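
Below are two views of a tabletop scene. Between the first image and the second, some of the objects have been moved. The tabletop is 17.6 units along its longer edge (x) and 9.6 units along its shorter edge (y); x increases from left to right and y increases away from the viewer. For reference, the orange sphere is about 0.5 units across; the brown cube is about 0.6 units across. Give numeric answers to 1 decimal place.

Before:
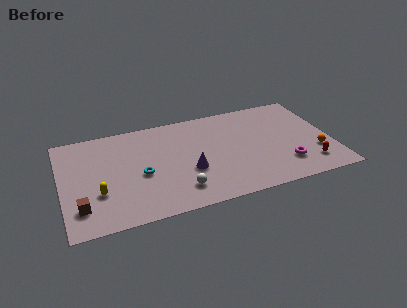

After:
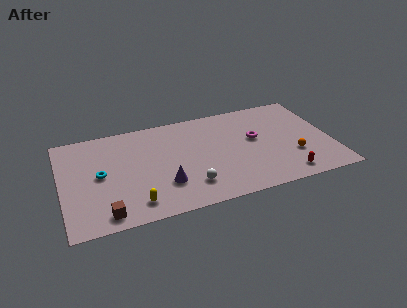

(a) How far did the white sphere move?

0.7

The white sphere was near (7.4, 2.0) before and (8.1, 2.2) after, so it travelled √(0.7² + 0.2²) ≈ 0.7 units.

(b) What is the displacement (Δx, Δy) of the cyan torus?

(-2.6, 0.7)

From the two frames, the cyan torus sits at roughly (5.1, 4.2) before and (2.5, 4.9) after.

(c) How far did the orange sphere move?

1.5

From (16.5, 3.0) to (15.0, 3.1), the orange sphere covered √(1.5² + 0.1²) ≈ 1.5 units.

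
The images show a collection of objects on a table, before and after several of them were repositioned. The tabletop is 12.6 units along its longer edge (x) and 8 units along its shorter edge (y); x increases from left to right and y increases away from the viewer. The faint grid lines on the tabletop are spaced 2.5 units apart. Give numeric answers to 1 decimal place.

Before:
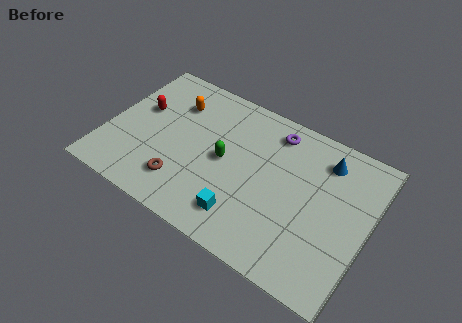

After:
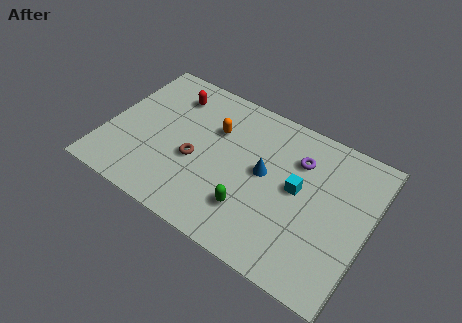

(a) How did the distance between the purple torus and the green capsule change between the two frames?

+0.7

They were about 3.4 units apart before and 4.1 after — 0.7 units further apart.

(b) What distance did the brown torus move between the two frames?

1.6

The brown torus moved from about (4.0, 1.8) to (4.4, 3.3), a distance of √(0.4² + 1.5²) ≈ 1.6.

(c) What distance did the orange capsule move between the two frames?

2.2

The orange capsule moved from about (2.9, 5.9) to (5.0, 5.4), a distance of √(2.1² + 0.5²) ≈ 2.2.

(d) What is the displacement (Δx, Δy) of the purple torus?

(1.3, -0.9)

The purple torus started near (7.7, 6.7) and ended near (9.0, 5.8).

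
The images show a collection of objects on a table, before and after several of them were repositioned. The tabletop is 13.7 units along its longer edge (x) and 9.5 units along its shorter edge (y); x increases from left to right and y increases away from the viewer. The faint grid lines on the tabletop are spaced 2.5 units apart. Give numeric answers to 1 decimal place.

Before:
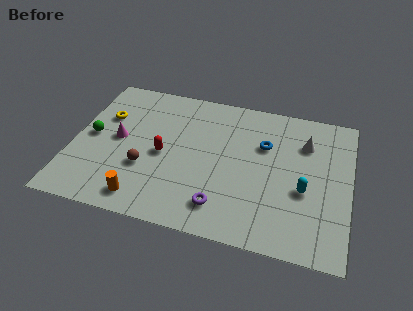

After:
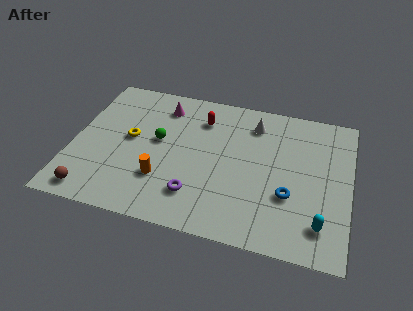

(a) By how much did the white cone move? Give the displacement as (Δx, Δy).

(-2.6, 0.7)

The white cone was at about (11.4, 6.9) and moved to about (8.8, 7.6).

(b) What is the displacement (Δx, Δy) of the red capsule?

(1.7, 2.9)

The red capsule was at about (4.5, 4.4) and moved to about (6.2, 7.3).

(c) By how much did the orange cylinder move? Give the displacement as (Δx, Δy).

(0.8, 1.5)

From the two frames, the orange cylinder sits at roughly (3.8, 1.3) before and (4.6, 2.8) after.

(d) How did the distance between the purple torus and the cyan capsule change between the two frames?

+1.7

They were about 4.4 units apart before and 6.1 after — 1.7 units further apart.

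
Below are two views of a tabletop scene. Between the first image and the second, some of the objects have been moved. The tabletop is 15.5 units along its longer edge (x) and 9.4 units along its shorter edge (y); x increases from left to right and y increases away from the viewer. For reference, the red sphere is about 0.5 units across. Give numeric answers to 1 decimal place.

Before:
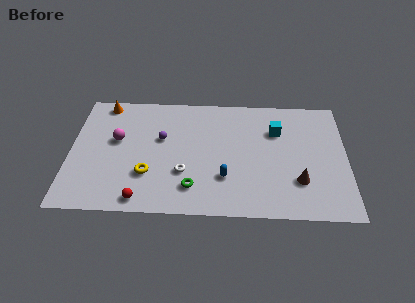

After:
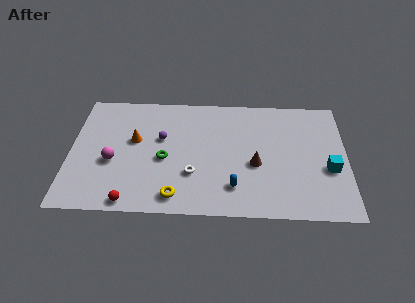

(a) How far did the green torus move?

2.6

The green torus was near (6.9, 2.0) before and (5.3, 4.1) after, so it travelled √(1.6² + 2.1²) ≈ 2.6 units.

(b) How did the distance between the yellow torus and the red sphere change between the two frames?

+0.6

Before: roughly 1.9 units apart; after: 2.5. That's 0.6 units further apart.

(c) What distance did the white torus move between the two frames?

0.5

The white torus moved from about (6.4, 3.1) to (6.9, 3.0), a distance of √(0.5² + 0.1²) ≈ 0.5.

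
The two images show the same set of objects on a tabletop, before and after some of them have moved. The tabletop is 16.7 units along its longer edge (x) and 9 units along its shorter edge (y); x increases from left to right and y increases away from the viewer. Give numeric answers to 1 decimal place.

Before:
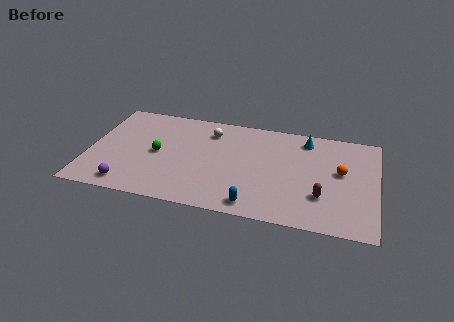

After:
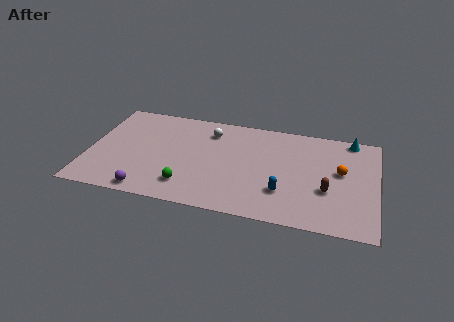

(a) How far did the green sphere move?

3.1

The green sphere moved from about (4.0, 4.4) to (5.9, 1.9), a distance of √(1.9² + 2.5²) ≈ 3.1.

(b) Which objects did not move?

the white sphere and the orange sphere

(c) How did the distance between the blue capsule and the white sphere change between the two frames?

-0.3

Before: roughly 6.7 units apart; after: 6.4. That's 0.3 units closer together.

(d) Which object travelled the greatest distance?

the green sphere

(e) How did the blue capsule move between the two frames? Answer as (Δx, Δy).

(1.6, 1.5)

The blue capsule was at about (9.8, 1.1) and moved to about (11.4, 2.6).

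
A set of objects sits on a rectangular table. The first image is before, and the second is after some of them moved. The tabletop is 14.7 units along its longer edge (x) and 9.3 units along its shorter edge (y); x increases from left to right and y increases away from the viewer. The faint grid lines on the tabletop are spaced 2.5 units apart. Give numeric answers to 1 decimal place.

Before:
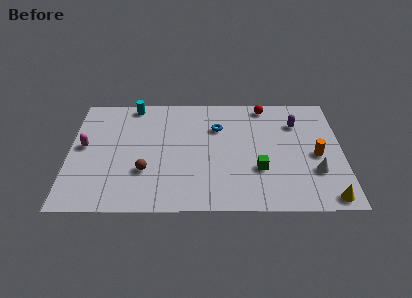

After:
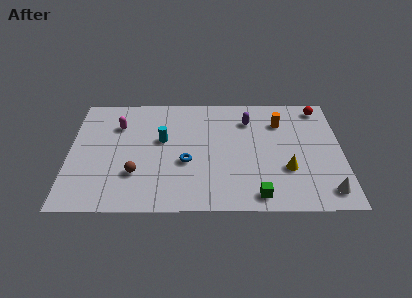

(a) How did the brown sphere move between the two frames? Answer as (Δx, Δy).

(-0.5, -0.2)

The brown sphere started near (4.1, 3.0) and ended near (3.6, 2.8).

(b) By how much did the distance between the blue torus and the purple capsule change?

+0.5

Before: roughly 4.3 units apart; after: 4.8. That's 0.5 units further apart.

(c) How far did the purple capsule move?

2.6

The purple capsule was near (12.3, 6.8) before and (9.7, 7.1) after, so it travelled √(2.6² + 0.3²) ≈ 2.6 units.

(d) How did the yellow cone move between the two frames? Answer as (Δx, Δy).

(-2.1, 2.2)

From the two frames, the yellow cone sits at roughly (13.8, 0.9) before and (11.7, 3.1) after.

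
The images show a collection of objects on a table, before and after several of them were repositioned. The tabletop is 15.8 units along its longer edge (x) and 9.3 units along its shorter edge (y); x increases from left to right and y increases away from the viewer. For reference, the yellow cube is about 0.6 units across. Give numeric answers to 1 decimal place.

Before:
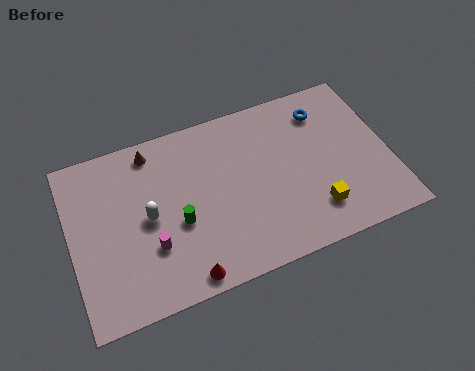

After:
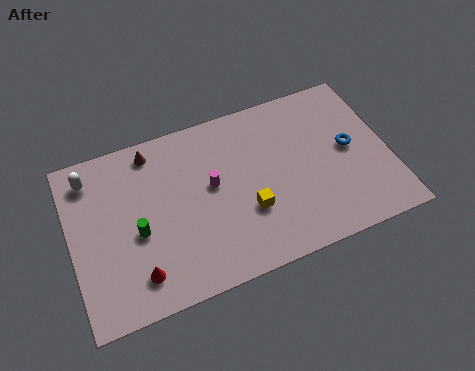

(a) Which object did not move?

the brown cone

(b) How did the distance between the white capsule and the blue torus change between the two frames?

+3.5

Before: roughly 9.5 units apart; after: 13.0. That's 3.5 units further apart.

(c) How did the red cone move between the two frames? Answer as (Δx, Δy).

(-2.2, 0.9)

The red cone started near (5.2, 0.9) and ended near (3.0, 1.8).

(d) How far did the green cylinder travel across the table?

2.0

The green cylinder moved from about (5.2, 3.8) to (3.2, 4.0), a distance of √(2.0² + 0.2²) ≈ 2.0.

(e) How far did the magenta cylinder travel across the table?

3.9

The magenta cylinder moved from about (3.8, 3.0) to (7.0, 5.2), a distance of √(3.2² + 2.2²) ≈ 3.9.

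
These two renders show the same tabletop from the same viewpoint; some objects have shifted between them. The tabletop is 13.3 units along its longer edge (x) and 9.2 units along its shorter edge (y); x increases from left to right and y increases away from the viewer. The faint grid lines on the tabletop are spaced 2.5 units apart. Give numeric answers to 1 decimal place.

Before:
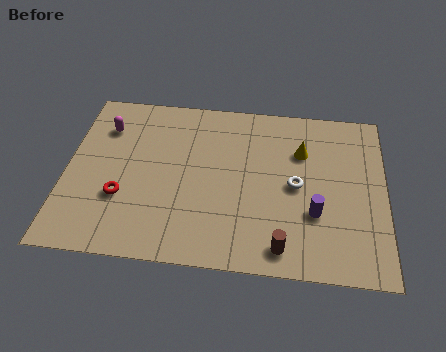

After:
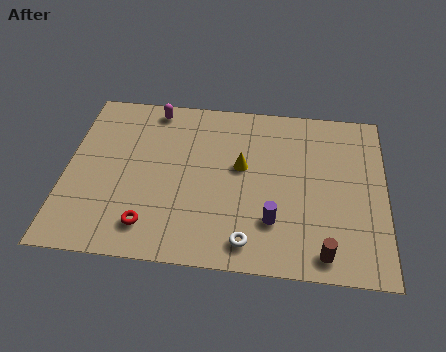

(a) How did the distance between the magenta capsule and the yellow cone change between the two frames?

-3.5

The distance was about 8.3 in the first image and 4.8 in the second, so they moved 3.5 units closer together.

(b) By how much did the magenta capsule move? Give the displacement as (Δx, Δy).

(2.0, 1.3)

The magenta capsule was at about (1.5, 6.9) and moved to about (3.5, 8.2).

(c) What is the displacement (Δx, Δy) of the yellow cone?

(-2.5, -1.1)

The yellow cone started near (9.8, 6.4) and ended near (7.3, 5.3).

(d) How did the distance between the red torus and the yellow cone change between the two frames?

-2.9

Before: roughly 8.1 units apart; after: 5.2. That's 2.9 units closer together.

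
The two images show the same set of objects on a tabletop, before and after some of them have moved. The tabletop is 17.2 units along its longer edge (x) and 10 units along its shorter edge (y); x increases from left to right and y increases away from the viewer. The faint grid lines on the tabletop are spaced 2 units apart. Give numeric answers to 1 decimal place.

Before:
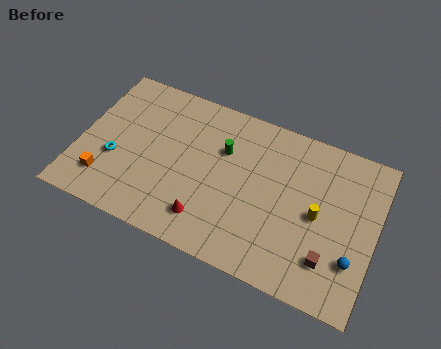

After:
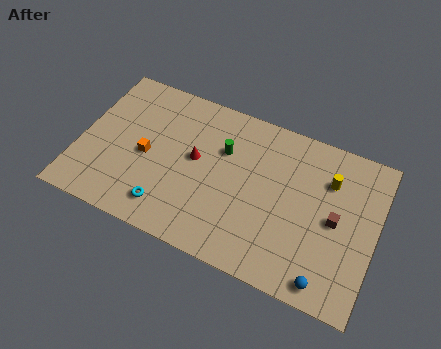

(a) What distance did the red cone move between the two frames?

3.7

The red cone was near (7.8, 2.0) before and (6.7, 5.5) after, so it travelled √(1.1² + 3.5²) ≈ 3.7 units.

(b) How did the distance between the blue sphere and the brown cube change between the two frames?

+2.4

They were about 1.4 units apart before and 3.8 after — 2.4 units further apart.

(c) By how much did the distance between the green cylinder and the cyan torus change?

-1.1

The distance was about 6.7 in the first image and 5.6 in the second, so they moved 1.1 units closer together.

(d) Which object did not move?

the green cylinder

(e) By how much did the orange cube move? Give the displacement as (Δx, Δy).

(2.1, 2.4)

From the two frames, the orange cube sits at roughly (1.8, 2.2) before and (3.9, 4.6) after.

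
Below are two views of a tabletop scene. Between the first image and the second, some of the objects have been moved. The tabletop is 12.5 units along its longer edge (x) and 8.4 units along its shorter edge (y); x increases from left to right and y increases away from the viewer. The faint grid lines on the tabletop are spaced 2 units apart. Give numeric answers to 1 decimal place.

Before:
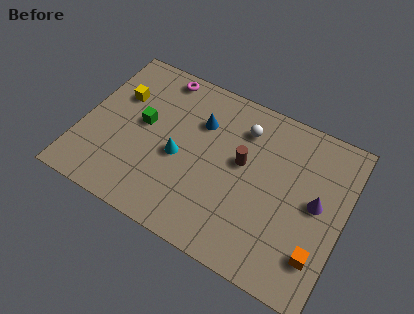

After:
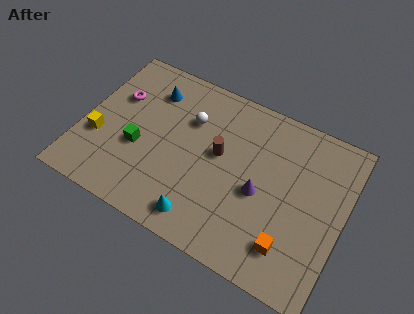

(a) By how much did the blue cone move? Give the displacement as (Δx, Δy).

(-2.5, 0.6)

The blue cone was at about (5.4, 5.9) and moved to about (2.9, 6.5).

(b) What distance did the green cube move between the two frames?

1.3

From (2.8, 4.6) to (2.8, 3.3), the green cube covered √(0.0² + 1.3²) ≈ 1.3 units.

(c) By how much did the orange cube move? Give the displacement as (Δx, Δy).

(-1.3, -0.2)

The orange cube started near (11.6, 2.0) and ended near (10.3, 1.8).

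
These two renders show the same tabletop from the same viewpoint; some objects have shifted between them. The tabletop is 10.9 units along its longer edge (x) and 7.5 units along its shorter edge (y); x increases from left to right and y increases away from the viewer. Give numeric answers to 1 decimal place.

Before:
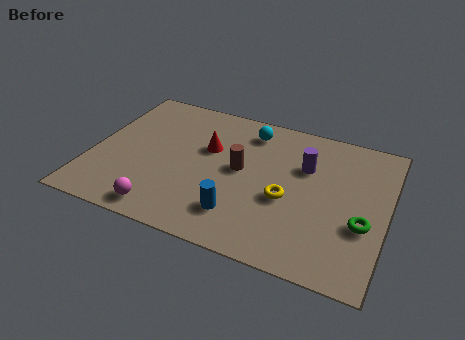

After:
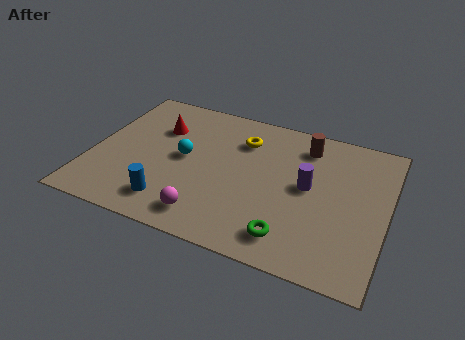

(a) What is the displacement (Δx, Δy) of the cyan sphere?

(-2.2, -2.3)

The cyan sphere started near (5.6, 6.2) and ended near (3.4, 3.9).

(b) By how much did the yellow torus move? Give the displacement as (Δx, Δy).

(-1.9, 2.5)

The yellow torus started near (7.3, 3.1) and ended near (5.4, 5.6).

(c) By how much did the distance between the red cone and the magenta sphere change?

+0.6

Before: roughly 4.0 units apart; after: 4.6. That's 0.6 units further apart.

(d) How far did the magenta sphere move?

1.6

The magenta sphere was near (3.0, 0.9) before and (4.6, 1.2) after, so it travelled √(1.6² + 0.3²) ≈ 1.6 units.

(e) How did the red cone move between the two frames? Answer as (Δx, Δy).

(-1.9, 0.5)

The red cone started near (4.2, 4.7) and ended near (2.3, 5.2).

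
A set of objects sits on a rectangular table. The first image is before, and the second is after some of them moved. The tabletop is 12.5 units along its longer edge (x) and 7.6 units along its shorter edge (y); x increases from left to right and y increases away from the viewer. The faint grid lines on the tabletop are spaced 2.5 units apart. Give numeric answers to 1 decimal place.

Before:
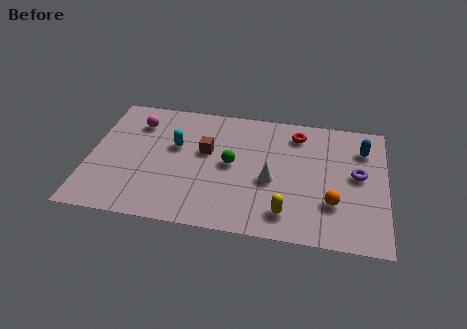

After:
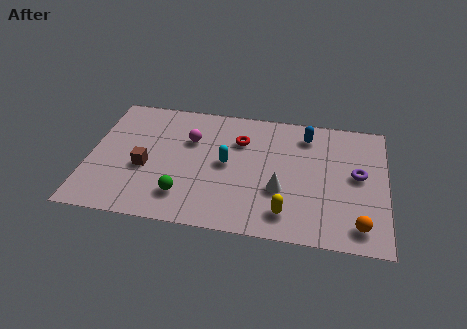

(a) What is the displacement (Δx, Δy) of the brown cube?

(-2.5, -1.4)

From the two frames, the brown cube sits at roughly (4.9, 4.5) before and (2.4, 3.1) after.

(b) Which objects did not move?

the purple torus and the yellow capsule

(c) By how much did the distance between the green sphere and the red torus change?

+0.8

They were about 3.5 units apart before and 4.3 after — 0.8 units further apart.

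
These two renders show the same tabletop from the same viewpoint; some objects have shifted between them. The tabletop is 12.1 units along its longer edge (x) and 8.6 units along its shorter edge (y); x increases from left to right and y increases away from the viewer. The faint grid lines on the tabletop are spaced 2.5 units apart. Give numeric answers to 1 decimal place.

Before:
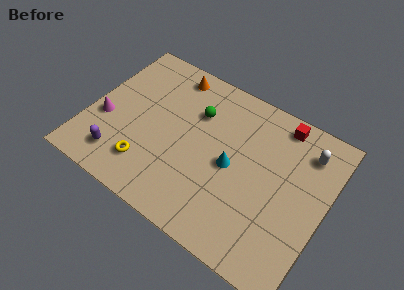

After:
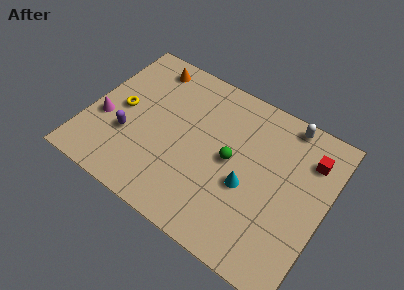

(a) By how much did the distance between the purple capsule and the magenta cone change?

-0.7

Before: roughly 2.0 units apart; after: 1.3. That's 0.7 units closer together.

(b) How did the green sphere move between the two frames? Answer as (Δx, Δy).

(2.1, -1.6)

The green sphere started near (5.2, 6.0) and ended near (7.3, 4.4).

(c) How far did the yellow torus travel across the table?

3.0

The yellow torus was near (3.4, 1.9) before and (1.6, 4.3) after, so it travelled √(1.8² + 2.4²) ≈ 3.0 units.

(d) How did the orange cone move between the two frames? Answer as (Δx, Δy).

(-1.2, -0.1)

From the two frames, the orange cone sits at roughly (3.6, 7.5) before and (2.4, 7.4) after.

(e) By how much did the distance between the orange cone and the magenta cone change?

-0.6

The distance was about 5.0 in the first image and 4.4 in the second, so they moved 0.6 units closer together.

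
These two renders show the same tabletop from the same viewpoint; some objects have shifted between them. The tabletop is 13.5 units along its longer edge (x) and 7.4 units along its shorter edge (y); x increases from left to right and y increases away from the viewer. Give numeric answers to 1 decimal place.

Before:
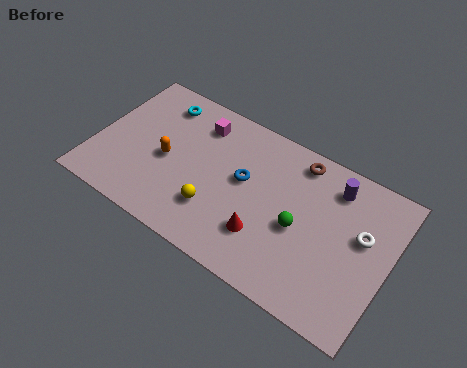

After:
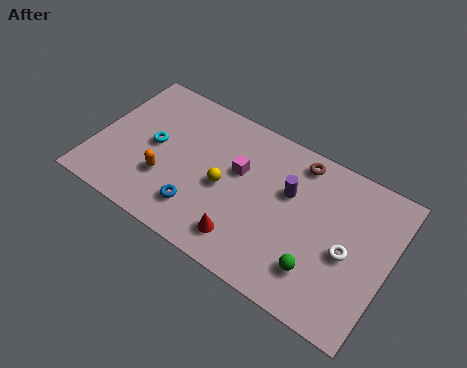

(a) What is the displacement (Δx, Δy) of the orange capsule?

(0.1, -1.0)

The orange capsule was at about (3.3, 3.4) and moved to about (3.4, 2.4).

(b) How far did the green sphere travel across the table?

1.9

The green sphere was near (9.5, 3.3) before and (10.6, 1.8) after, so it travelled √(1.1² + 1.5²) ≈ 1.9 units.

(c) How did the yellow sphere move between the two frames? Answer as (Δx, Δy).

(0.2, 1.3)

The yellow sphere was at about (5.8, 2.1) and moved to about (6.0, 3.4).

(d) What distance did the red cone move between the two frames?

1.1

From (8.1, 2.1) to (7.3, 1.4), the red cone covered √(0.8² + 0.7²) ≈ 1.1 units.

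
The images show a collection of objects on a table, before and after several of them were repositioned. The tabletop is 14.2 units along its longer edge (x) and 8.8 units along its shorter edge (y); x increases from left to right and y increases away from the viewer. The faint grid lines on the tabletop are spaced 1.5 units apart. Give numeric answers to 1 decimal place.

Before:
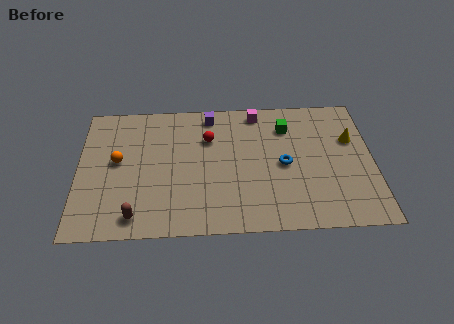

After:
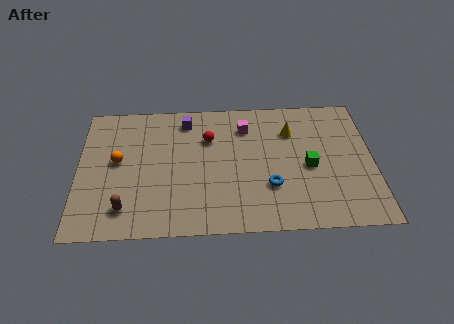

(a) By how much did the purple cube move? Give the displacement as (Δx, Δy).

(-1.2, -0.3)

From the two frames, the purple cube sits at roughly (6.4, 7.7) before and (5.2, 7.4) after.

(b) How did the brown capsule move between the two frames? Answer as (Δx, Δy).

(-0.5, 0.5)

The brown capsule started near (2.8, 1.2) and ended near (2.3, 1.7).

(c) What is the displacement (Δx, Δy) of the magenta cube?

(-0.6, -1.0)

From the two frames, the magenta cube sits at roughly (8.7, 7.8) before and (8.1, 6.8) after.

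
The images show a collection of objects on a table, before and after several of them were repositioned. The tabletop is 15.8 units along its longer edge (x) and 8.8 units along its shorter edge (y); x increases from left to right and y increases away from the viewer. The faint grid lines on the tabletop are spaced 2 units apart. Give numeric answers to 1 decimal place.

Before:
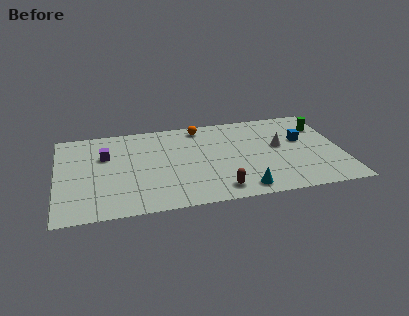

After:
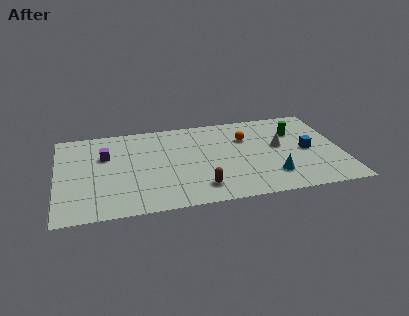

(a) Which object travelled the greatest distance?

the orange sphere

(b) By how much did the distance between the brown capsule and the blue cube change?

+0.3

Before: roughly 6.3 units apart; after: 6.6. That's 0.3 units further apart.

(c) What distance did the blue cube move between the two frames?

1.1

From (13.7, 5.3) to (13.9, 4.2), the blue cube covered √(0.2² + 1.1²) ≈ 1.1 units.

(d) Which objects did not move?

the white cone and the purple cube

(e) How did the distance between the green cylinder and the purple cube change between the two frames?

-1.5

The distance was about 12.2 in the first image and 10.7 in the second, so they moved 1.5 units closer together.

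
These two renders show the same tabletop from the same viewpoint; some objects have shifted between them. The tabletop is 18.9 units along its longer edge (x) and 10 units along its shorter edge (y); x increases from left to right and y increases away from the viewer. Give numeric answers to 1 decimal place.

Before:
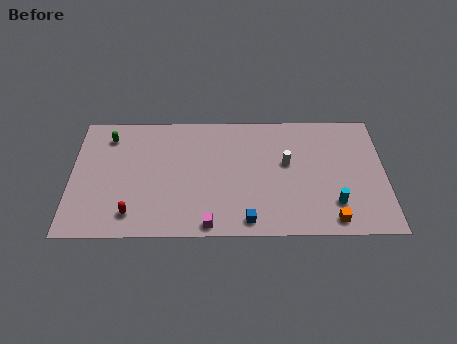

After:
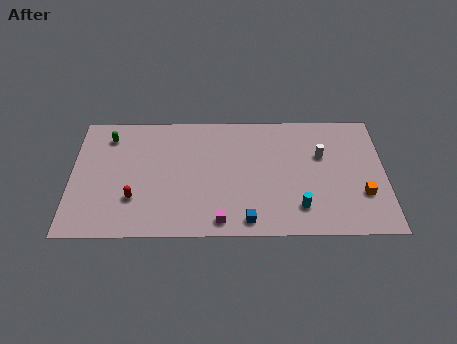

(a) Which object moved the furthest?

the orange cube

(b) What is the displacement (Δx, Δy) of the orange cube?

(1.9, 2.0)

From the two frames, the orange cube sits at roughly (15.6, 1.2) before and (17.5, 3.2) after.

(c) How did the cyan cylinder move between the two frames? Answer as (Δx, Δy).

(-2.1, -0.3)

From the two frames, the cyan cylinder sits at roughly (15.8, 2.5) before and (13.7, 2.2) after.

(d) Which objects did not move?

the blue cube and the green capsule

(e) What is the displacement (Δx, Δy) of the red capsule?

(0.1, 1.2)

From the two frames, the red capsule sits at roughly (3.7, 1.8) before and (3.8, 3.0) after.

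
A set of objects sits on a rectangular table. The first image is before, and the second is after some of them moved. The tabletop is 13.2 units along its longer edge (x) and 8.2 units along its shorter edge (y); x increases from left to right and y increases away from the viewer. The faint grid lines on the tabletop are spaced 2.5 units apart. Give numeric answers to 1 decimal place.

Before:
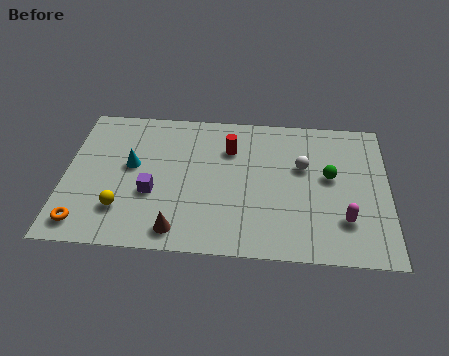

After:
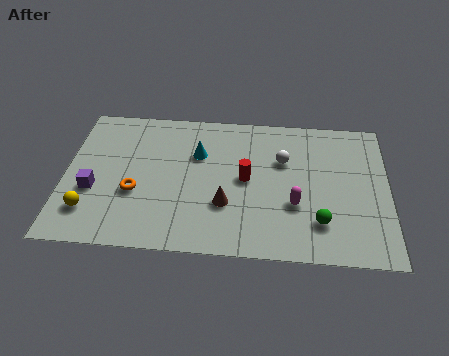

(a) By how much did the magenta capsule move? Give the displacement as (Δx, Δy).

(-2.0, 0.7)

From the two frames, the magenta capsule sits at roughly (11.4, 2.2) before and (9.4, 2.9) after.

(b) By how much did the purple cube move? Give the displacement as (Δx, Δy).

(-2.4, 0.0)

From the two frames, the purple cube sits at roughly (3.6, 3.1) before and (1.2, 3.1) after.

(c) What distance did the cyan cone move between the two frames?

2.8

From (2.7, 4.6) to (5.4, 5.5), the cyan cone covered √(2.7² + 0.9²) ≈ 2.8 units.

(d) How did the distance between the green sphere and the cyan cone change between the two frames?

-2.0

Before: roughly 8.1 units apart; after: 6.1. That's 2.0 units closer together.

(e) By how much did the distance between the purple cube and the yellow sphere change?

-0.4

Before: roughly 1.6 units apart; after: 1.2. That's 0.4 units closer together.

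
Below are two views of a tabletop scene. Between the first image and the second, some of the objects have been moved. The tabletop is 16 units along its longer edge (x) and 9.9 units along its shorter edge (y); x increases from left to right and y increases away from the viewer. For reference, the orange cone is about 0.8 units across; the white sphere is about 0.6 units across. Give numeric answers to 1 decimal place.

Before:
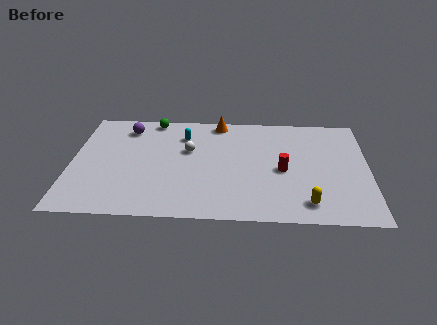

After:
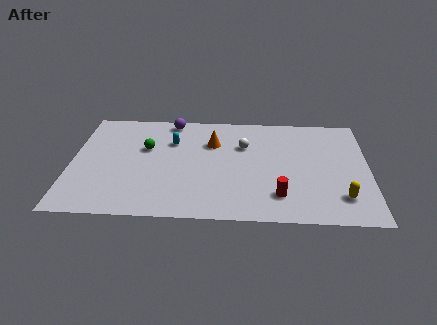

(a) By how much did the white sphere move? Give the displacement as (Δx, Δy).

(3.0, 0.6)

The white sphere started near (6.3, 6.1) and ended near (9.3, 6.7).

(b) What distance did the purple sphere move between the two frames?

2.5

From (2.9, 8.1) to (5.3, 8.9), the purple sphere covered √(2.4² + 0.8²) ≈ 2.5 units.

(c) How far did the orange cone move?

2.0

From (7.9, 8.9) to (7.6, 6.9), the orange cone covered √(0.3² + 2.0²) ≈ 2.0 units.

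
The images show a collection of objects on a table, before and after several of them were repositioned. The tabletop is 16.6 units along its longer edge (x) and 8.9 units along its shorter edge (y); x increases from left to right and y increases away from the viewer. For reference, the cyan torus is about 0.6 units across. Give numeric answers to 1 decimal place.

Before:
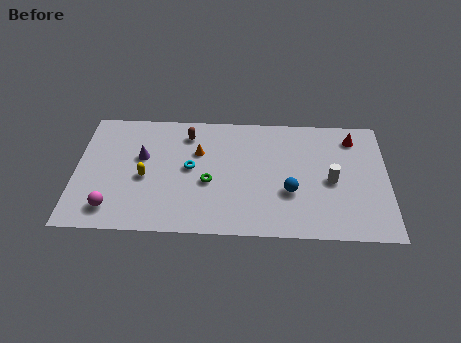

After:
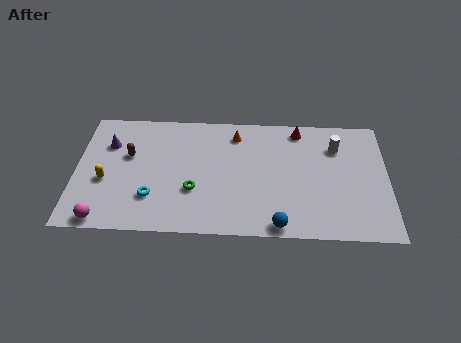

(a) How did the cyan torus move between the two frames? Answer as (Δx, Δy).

(-2.0, -2.2)

From the two frames, the cyan torus sits at roughly (6.1, 4.7) before and (4.1, 2.5) after.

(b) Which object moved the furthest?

the brown capsule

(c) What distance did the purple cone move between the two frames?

2.0

The purple cone was near (3.5, 5.4) before and (1.7, 6.3) after, so it travelled √(1.8² + 0.9²) ≈ 2.0 units.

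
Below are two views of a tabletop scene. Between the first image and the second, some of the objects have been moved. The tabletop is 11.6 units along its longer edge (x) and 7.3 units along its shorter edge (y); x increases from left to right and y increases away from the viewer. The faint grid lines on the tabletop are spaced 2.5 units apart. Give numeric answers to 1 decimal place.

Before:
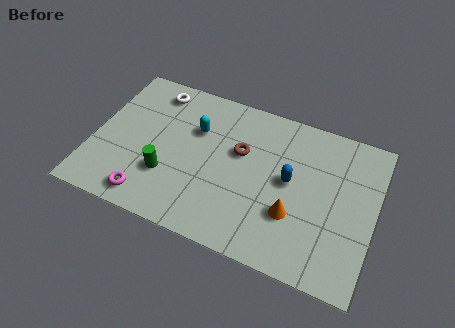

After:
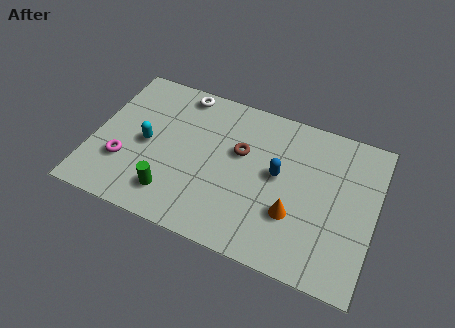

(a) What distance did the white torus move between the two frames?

1.1

From (2.2, 6.2) to (3.3, 6.5), the white torus covered √(1.1² + 0.3²) ≈ 1.1 units.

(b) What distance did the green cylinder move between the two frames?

0.9

The green cylinder was near (3.2, 2.3) before and (3.5, 1.5) after, so it travelled √(0.3² + 0.8²) ≈ 0.9 units.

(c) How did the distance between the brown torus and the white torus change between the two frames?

-0.8

They were about 4.2 units apart before and 3.4 after — 0.8 units closer together.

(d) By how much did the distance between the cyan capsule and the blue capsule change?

+1.3

The distance was about 4.1 in the first image and 5.4 in the second, so they moved 1.3 units further apart.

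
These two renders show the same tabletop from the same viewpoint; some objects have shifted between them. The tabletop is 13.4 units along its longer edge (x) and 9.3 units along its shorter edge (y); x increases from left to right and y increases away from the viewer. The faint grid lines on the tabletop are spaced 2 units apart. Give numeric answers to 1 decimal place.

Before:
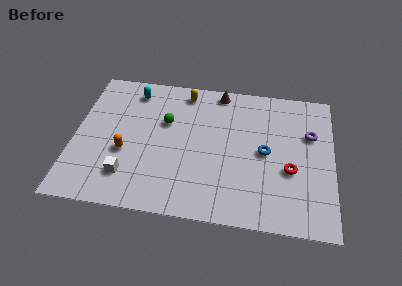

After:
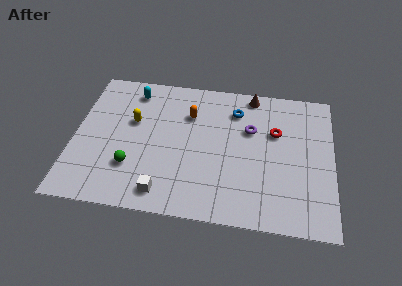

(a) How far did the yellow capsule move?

3.5

From (5.6, 8.1) to (3.0, 5.7), the yellow capsule covered √(2.6² + 2.4²) ≈ 3.5 units.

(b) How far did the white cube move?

2.1

From (2.9, 2.1) to (4.8, 1.3), the white cube covered √(1.9² + 0.8²) ≈ 2.1 units.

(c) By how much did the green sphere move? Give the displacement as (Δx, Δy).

(-1.6, -3.2)

From the two frames, the green sphere sits at roughly (4.7, 5.9) before and (3.1, 2.7) after.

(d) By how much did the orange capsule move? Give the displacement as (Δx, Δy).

(3.2, 3.0)

The orange capsule was at about (2.7, 3.6) and moved to about (5.9, 6.6).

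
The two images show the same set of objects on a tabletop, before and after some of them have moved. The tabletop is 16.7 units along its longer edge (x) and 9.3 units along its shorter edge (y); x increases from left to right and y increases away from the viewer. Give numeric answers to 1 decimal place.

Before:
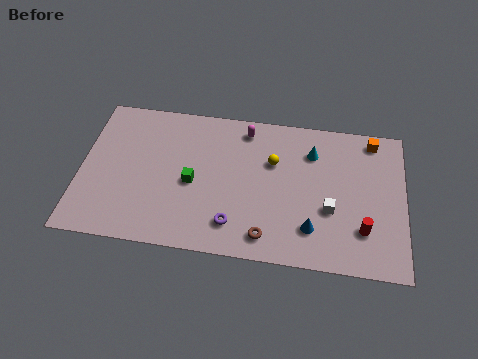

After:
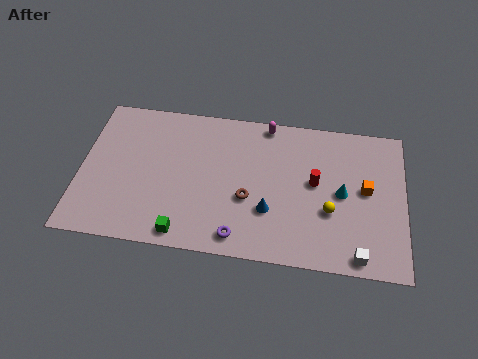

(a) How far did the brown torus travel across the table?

2.4

The brown torus was near (9.7, 1.4) before and (8.7, 3.6) after, so it travelled √(1.0² + 2.2²) ≈ 2.4 units.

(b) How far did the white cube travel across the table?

3.0

The white cube moved from about (12.9, 3.5) to (14.4, 0.9), a distance of √(1.5² + 2.6²) ≈ 3.0.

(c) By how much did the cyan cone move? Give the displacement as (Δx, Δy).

(1.6, -2.4)

The cyan cone started near (11.9, 7.0) and ended near (13.5, 4.6).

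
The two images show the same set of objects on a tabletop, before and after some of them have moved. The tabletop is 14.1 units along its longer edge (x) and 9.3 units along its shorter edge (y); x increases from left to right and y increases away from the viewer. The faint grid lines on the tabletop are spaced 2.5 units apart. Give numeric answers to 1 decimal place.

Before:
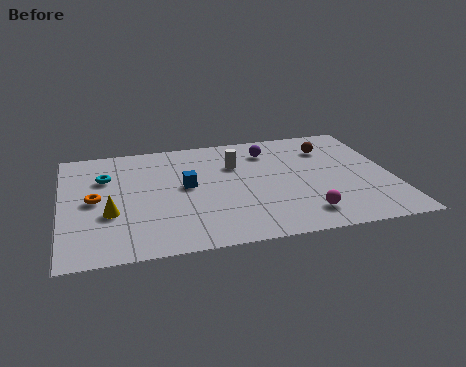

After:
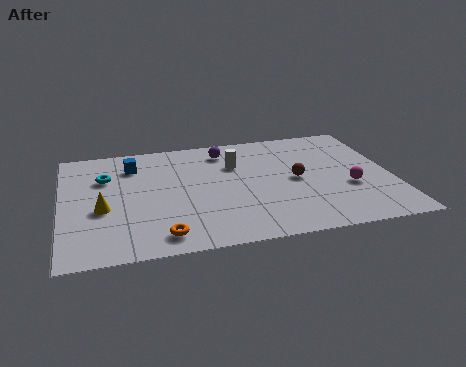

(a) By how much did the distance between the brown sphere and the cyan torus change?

-1.4

Before: roughly 9.7 units apart; after: 8.3. That's 1.4 units closer together.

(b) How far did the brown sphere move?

2.9

From (11.6, 7.0) to (10.0, 4.6), the brown sphere covered √(1.6² + 2.4²) ≈ 2.9 units.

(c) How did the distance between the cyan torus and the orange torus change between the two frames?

+3.7

They were about 1.9 units apart before and 5.6 after — 3.7 units further apart.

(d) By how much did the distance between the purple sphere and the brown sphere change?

+1.6

They were about 2.6 units apart before and 4.2 after — 1.6 units further apart.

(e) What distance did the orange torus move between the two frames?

4.3

The orange torus moved from about (1.4, 4.6) to (4.1, 1.3), a distance of √(2.7² + 3.3²) ≈ 4.3.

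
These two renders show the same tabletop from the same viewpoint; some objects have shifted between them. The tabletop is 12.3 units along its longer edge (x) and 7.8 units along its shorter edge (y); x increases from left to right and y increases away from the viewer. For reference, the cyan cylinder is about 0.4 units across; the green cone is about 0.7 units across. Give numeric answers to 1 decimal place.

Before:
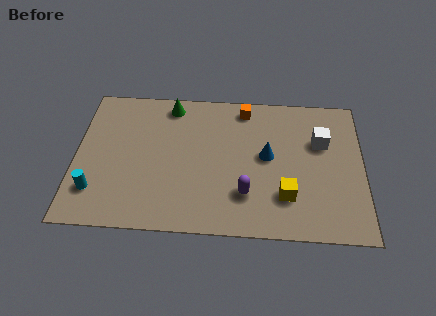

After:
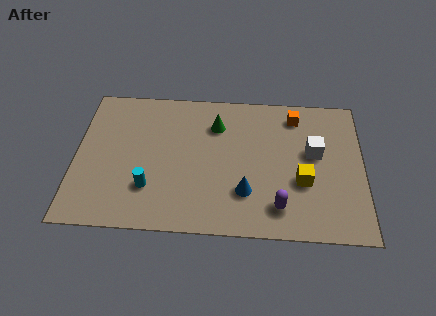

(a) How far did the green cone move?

2.2

The green cone was near (4.0, 6.8) before and (6.0, 5.8) after, so it travelled √(2.0² + 1.0²) ≈ 2.2 units.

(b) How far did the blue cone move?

2.2

From (8.2, 4.2) to (7.3, 2.2), the blue cone covered √(0.9² + 2.0²) ≈ 2.2 units.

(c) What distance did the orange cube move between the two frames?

2.2

The orange cube moved from about (7.2, 6.8) to (9.4, 6.5), a distance of √(2.2² + 0.3²) ≈ 2.2.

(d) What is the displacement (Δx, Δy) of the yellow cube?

(0.7, 0.8)

The yellow cube was at about (9.0, 2.1) and moved to about (9.7, 2.9).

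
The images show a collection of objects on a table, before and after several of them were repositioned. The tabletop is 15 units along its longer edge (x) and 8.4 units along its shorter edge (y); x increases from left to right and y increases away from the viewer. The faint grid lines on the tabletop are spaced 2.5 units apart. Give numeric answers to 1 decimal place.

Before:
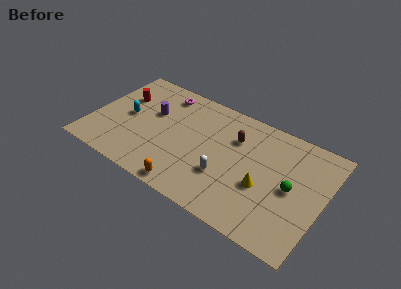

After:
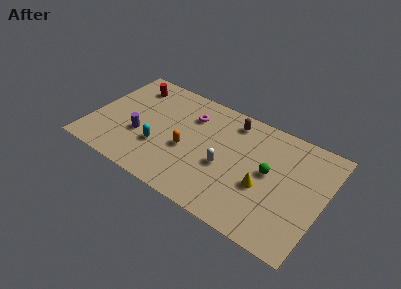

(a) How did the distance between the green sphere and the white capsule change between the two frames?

-1.4

Before: roughly 4.3 units apart; after: 2.9. That's 1.4 units closer together.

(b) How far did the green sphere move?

1.6

The green sphere was near (13.0, 4.1) before and (11.5, 4.5) after, so it travelled √(1.5² + 0.4²) ≈ 1.6 units.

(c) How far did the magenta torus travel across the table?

2.2

The magenta torus moved from about (4.1, 7.1) to (6.1, 6.2), a distance of √(2.0² + 0.9²) ≈ 2.2.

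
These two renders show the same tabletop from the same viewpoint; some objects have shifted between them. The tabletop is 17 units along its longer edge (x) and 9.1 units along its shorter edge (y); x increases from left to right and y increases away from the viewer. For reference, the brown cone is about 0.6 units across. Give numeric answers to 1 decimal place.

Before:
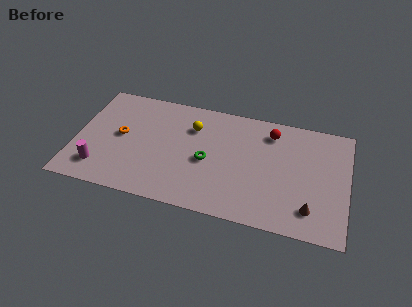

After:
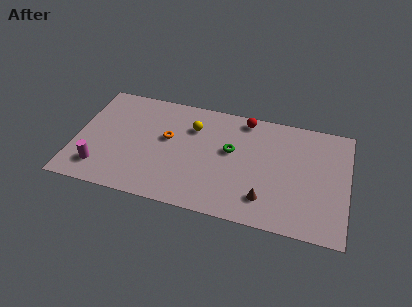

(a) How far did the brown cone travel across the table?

2.8

From (14.8, 1.9) to (12.0, 2.0), the brown cone covered √(2.8² + 0.1²) ≈ 2.8 units.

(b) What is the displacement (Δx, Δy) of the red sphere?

(-1.7, 0.7)

From the two frames, the red sphere sits at roughly (12.1, 7.4) before and (10.4, 8.1) after.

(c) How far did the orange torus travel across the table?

2.9

The orange torus was near (2.8, 4.8) before and (5.7, 5.3) after, so it travelled √(2.9² + 0.5²) ≈ 2.9 units.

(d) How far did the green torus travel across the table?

1.8

From (8.3, 4.1) to (9.7, 5.3), the green torus covered √(1.4² + 1.2²) ≈ 1.8 units.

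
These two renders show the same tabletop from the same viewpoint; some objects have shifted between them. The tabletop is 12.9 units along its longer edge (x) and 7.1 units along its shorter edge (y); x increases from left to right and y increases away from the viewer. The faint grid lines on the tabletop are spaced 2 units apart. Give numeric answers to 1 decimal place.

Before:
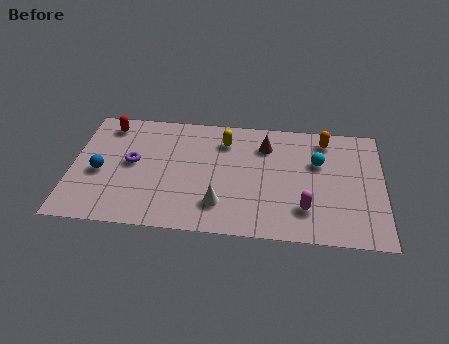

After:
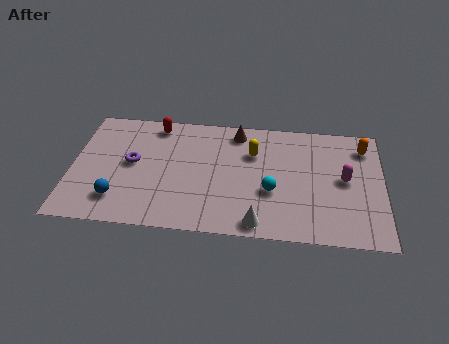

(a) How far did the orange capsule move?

1.6

The orange capsule was near (10.5, 6.0) before and (12.1, 5.7) after, so it travelled √(1.6² + 0.3²) ≈ 1.6 units.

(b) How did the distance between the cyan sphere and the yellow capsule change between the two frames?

-1.7

The distance was about 4.0 in the first image and 2.3 in the second, so they moved 1.7 units closer together.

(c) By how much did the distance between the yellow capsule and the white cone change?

+0.3

Before: roughly 3.8 units apart; after: 4.1. That's 0.3 units further apart.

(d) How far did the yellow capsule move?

1.3

The yellow capsule was near (6.3, 5.5) before and (7.5, 4.9) after, so it travelled √(1.2² + 0.6²) ≈ 1.3 units.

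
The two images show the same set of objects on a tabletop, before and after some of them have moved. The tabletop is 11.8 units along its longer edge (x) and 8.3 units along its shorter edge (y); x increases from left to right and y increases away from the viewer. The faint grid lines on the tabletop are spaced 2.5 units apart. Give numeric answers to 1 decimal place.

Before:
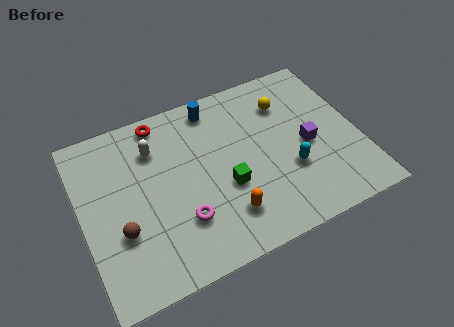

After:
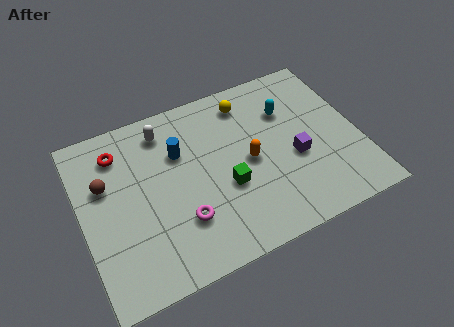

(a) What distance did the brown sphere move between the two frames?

2.4

The brown sphere moved from about (1.5, 2.9) to (1.1, 5.3), a distance of √(0.4² + 2.4²) ≈ 2.4.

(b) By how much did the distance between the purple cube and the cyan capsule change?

+1.1

The distance was about 1.3 in the first image and 2.4 in the second, so they moved 1.1 units further apart.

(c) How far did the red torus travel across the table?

2.1

The red torus moved from about (3.7, 7.4) to (1.8, 6.6), a distance of √(1.9² + 0.8²) ≈ 2.1.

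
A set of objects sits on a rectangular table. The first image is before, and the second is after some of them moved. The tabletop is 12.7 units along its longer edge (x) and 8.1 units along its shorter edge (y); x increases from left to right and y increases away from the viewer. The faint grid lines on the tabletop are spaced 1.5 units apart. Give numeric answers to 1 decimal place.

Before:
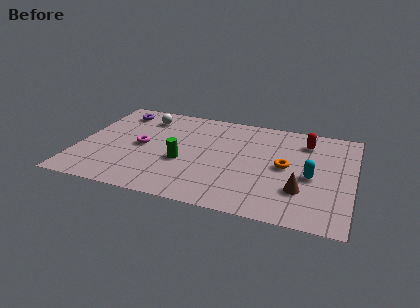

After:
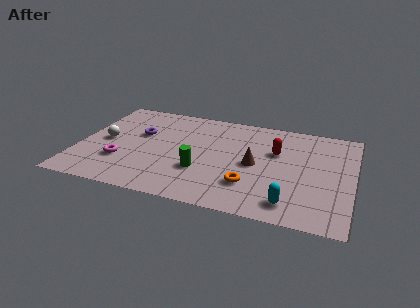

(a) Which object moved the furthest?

the white sphere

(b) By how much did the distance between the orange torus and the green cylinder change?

-2.4

The distance was about 4.8 in the first image and 2.4 in the second, so they moved 2.4 units closer together.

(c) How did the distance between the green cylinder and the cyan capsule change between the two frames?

-1.5

The distance was about 5.9 in the first image and 4.4 in the second, so they moved 1.5 units closer together.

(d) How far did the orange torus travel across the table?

2.4

From (9.6, 4.1) to (8.1, 2.2), the orange torus covered √(1.5² + 1.9²) ≈ 2.4 units.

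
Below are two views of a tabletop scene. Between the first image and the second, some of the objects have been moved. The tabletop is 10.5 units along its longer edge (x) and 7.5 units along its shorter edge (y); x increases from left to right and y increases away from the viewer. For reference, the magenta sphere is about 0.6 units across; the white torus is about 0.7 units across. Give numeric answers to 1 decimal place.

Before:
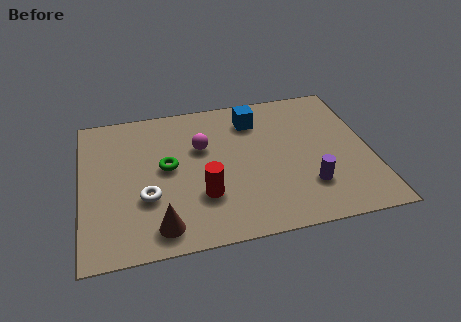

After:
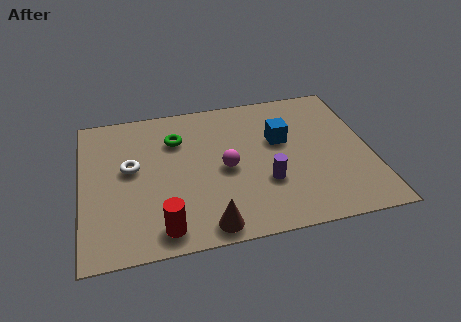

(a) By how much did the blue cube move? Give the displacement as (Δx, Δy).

(0.9, -1.3)

From the two frames, the blue cube sits at roughly (6.4, 5.9) before and (7.3, 4.6) after.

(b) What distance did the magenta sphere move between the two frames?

1.5

From (4.4, 4.8) to (5.2, 3.5), the magenta sphere covered √(0.8² + 1.3²) ≈ 1.5 units.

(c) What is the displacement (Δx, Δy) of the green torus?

(0.4, 1.4)

The green torus was at about (3.1, 4.0) and moved to about (3.5, 5.4).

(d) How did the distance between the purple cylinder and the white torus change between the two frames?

-0.7

They were about 5.8 units apart before and 5.1 after — 0.7 units closer together.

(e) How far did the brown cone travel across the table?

1.7

The brown cone moved from about (2.7, 1.1) to (4.4, 0.8), a distance of √(1.7² + 0.3²) ≈ 1.7.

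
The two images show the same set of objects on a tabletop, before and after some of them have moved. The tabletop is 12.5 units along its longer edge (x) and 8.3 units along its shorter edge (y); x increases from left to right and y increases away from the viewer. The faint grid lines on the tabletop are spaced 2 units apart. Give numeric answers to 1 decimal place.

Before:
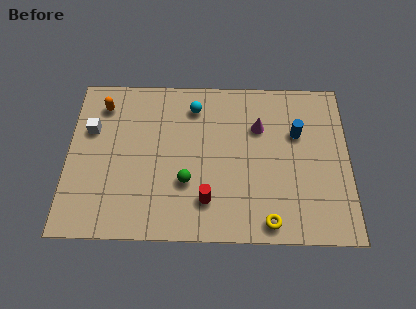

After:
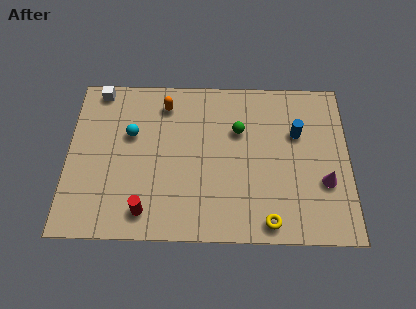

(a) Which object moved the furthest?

the magenta cone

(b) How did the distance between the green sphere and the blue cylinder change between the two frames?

-2.9

Before: roughly 5.5 units apart; after: 2.6. That's 2.9 units closer together.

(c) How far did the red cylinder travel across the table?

2.8

From (6.2, 1.9) to (3.5, 1.3), the red cylinder covered √(2.7² + 0.6²) ≈ 2.8 units.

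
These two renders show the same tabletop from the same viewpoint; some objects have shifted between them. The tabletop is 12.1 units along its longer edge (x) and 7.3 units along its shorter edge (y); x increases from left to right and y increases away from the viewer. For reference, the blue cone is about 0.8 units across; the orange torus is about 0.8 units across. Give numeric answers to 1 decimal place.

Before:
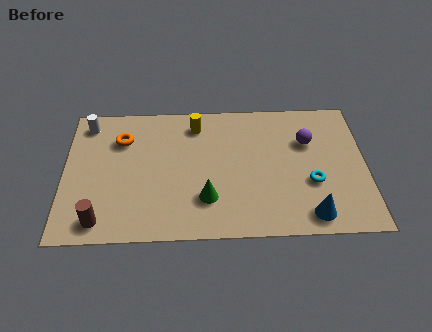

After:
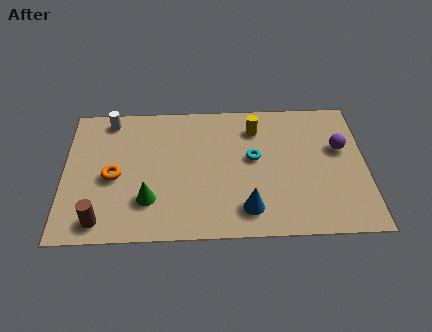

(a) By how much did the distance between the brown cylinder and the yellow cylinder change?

+1.5

Before: roughly 6.3 units apart; after: 7.8. That's 1.5 units further apart.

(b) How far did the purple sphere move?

1.4

From (9.8, 4.9) to (11.1, 4.5), the purple sphere covered √(1.3² + 0.4²) ≈ 1.4 units.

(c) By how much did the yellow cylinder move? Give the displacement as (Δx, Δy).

(2.4, -0.3)

From the two frames, the yellow cylinder sits at roughly (5.3, 6.0) before and (7.7, 5.7) after.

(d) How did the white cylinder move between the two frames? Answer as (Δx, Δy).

(0.9, 0.2)

The white cylinder started near (0.9, 6.2) and ended near (1.8, 6.4).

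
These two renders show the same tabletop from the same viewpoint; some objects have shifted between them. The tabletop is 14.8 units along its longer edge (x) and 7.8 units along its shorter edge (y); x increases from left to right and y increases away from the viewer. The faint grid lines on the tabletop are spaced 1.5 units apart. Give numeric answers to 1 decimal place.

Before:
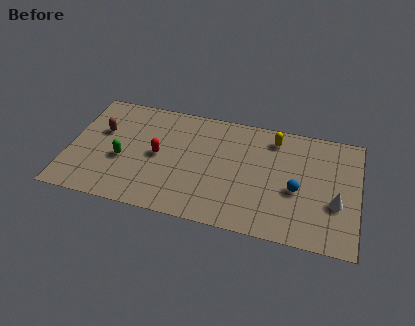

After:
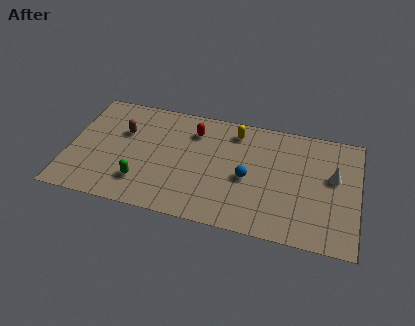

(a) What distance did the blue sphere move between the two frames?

2.5

The blue sphere was near (11.7, 3.3) before and (9.2, 3.5) after, so it travelled √(2.5² + 0.2²) ≈ 2.5 units.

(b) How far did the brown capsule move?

1.1

The brown capsule was near (1.6, 4.9) before and (2.7, 5.1) after, so it travelled √(1.1² + 0.2²) ≈ 1.1 units.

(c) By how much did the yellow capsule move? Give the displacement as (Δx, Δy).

(-2.0, 0.0)

From the two frames, the yellow capsule sits at roughly (10.4, 6.5) before and (8.4, 6.5) after.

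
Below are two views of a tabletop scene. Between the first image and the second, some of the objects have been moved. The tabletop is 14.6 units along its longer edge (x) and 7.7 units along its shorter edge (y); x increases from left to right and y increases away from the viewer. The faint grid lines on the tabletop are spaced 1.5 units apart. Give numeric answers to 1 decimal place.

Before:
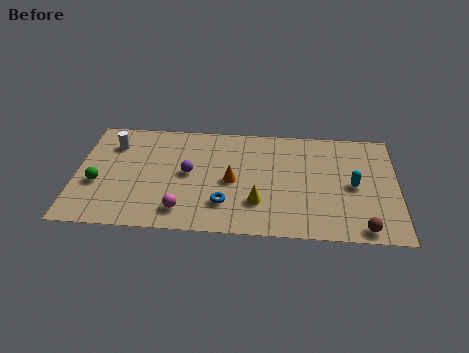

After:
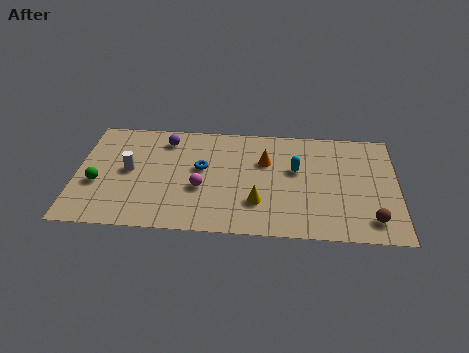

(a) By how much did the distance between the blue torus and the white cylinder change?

-3.1

The distance was about 6.4 in the first image and 3.3 in the second, so they moved 3.1 units closer together.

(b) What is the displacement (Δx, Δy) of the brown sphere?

(0.4, 0.6)

The brown sphere started near (13.0, 0.8) and ended near (13.4, 1.4).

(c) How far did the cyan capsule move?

2.8

The cyan capsule moved from about (12.6, 3.7) to (10.0, 4.6), a distance of √(2.6² + 0.9²) ≈ 2.8.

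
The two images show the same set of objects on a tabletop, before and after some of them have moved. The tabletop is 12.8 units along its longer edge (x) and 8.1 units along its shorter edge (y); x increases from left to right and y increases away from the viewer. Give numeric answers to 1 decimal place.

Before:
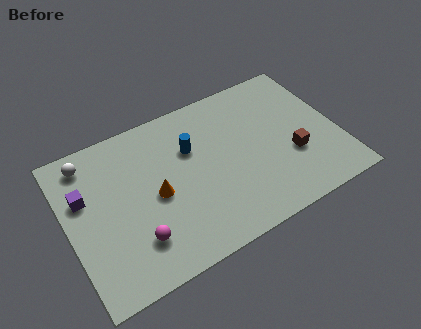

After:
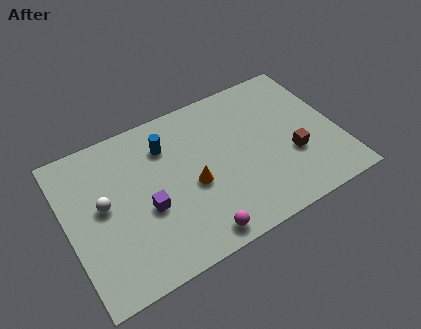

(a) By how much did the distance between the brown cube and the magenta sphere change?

-2.4

The distance was about 7.7 in the first image and 5.3 in the second, so they moved 2.4 units closer together.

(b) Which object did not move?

the brown cube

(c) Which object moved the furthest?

the purple cube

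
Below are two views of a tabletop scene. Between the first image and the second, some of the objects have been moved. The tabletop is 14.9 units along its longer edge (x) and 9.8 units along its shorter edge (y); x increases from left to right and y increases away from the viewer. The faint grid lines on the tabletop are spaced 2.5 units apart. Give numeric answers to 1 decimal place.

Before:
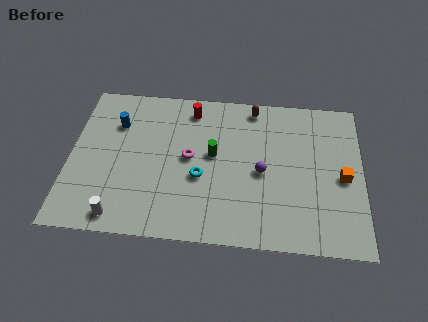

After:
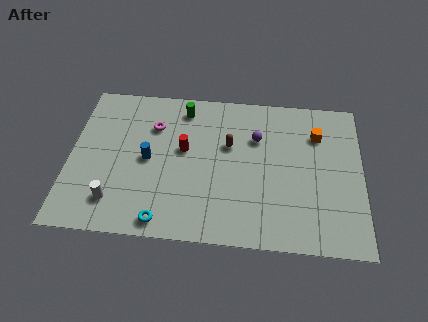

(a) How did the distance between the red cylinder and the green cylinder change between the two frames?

-0.4

The distance was about 3.1 in the first image and 2.7 in the second, so they moved 0.4 units closer together.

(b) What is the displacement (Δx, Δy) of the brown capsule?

(-1.2, -2.6)

The brown capsule was at about (9.3, 8.7) and moved to about (8.1, 6.1).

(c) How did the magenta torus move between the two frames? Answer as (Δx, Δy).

(-1.9, 1.9)

The magenta torus was at about (6.1, 5.1) and moved to about (4.2, 7.0).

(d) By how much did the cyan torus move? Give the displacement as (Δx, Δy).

(-1.8, -2.9)

The cyan torus was at about (6.7, 3.9) and moved to about (4.9, 1.0).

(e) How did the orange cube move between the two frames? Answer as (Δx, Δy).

(-1.3, 2.7)

The orange cube was at about (13.9, 4.5) and moved to about (12.6, 7.2).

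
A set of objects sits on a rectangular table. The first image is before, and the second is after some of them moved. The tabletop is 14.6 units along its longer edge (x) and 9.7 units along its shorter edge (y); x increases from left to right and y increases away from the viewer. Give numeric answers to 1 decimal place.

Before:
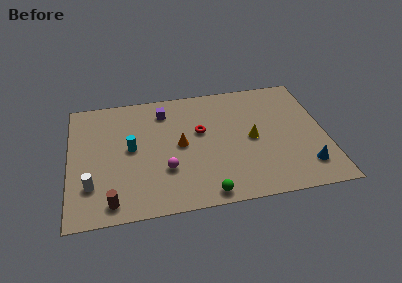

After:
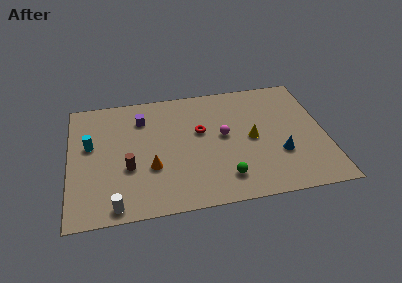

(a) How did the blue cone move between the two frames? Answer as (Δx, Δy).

(-1.4, 1.2)

The blue cone was at about (13.3, 2.0) and moved to about (11.9, 3.2).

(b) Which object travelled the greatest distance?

the magenta sphere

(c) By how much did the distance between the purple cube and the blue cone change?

-0.9

The distance was about 9.7 in the first image and 8.8 in the second, so they moved 0.9 units closer together.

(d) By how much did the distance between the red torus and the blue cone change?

-1.8

The distance was about 6.9 in the first image and 5.1 in the second, so they moved 1.8 units closer together.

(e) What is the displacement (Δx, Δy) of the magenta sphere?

(3.4, 2.1)

The magenta sphere started near (5.4, 3.1) and ended near (8.8, 5.2).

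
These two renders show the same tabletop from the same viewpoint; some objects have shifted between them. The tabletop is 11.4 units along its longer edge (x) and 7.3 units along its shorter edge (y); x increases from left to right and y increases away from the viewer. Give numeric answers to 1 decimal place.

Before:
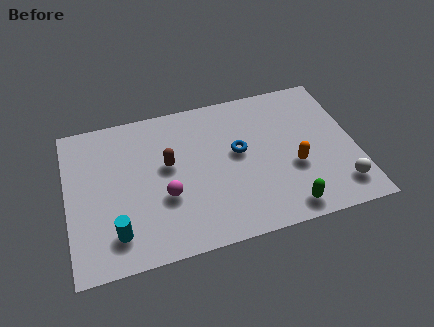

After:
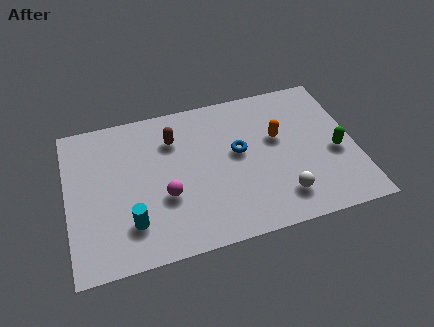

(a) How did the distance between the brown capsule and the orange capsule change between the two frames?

-0.9

Before: roughly 5.1 units apart; after: 4.2. That's 0.9 units closer together.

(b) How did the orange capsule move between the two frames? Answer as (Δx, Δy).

(-0.5, 1.6)

From the two frames, the orange capsule sits at roughly (8.9, 2.8) before and (8.4, 4.4) after.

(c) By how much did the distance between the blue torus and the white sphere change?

-1.7

They were about 4.7 units apart before and 3.0 after — 1.7 units closer together.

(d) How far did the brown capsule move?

1.2

From (4.0, 4.2) to (4.3, 5.4), the brown capsule covered √(0.3² + 1.2²) ≈ 1.2 units.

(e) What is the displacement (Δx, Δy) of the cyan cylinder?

(0.6, 0.3)

The cyan cylinder started near (1.8, 1.5) and ended near (2.4, 1.8).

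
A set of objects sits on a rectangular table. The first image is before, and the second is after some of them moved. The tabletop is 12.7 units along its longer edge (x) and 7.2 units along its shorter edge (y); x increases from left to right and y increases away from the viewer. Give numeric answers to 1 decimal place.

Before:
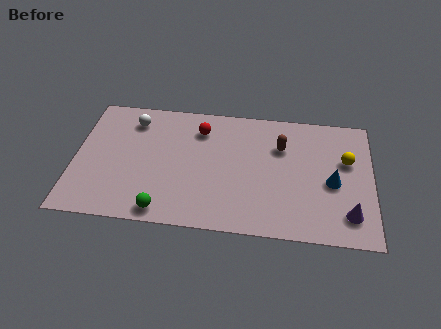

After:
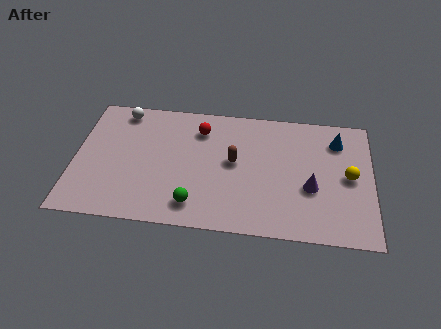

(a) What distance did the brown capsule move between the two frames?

2.3

The brown capsule was near (8.8, 5.0) before and (6.8, 3.9) after, so it travelled √(2.0² + 1.1²) ≈ 2.3 units.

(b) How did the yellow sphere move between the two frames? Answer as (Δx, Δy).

(0.1, -0.9)

From the two frames, the yellow sphere sits at roughly (11.6, 4.5) before and (11.7, 3.6) after.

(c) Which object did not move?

the red sphere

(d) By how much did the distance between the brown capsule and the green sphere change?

-3.4

Before: roughly 6.5 units apart; after: 3.1. That's 3.4 units closer together.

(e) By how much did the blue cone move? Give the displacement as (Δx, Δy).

(0.2, 2.4)

From the two frames, the blue cone sits at roughly (11.0, 3.2) before and (11.2, 5.6) after.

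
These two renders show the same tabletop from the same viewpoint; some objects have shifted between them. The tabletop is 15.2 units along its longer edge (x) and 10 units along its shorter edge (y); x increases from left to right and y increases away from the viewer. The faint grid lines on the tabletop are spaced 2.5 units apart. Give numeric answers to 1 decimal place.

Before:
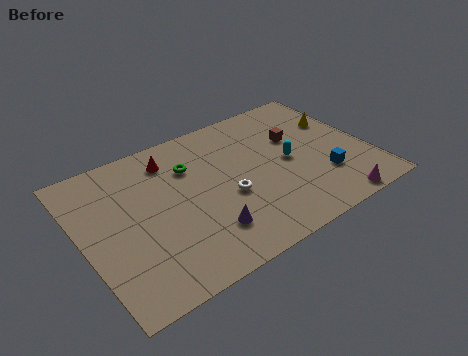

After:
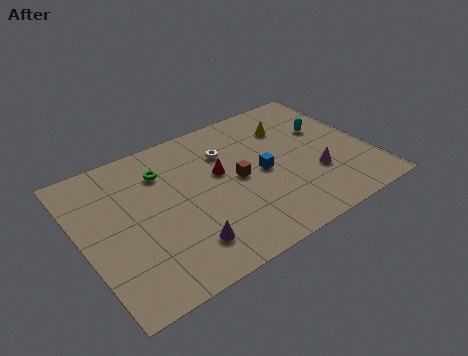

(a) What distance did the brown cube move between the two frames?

3.8

The brown cube moved from about (11.7, 6.4) to (8.2, 5.0), a distance of √(3.5² + 1.4²) ≈ 3.8.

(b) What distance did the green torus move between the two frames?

1.5

The green torus was near (6.0, 7.1) before and (4.6, 7.5) after, so it travelled √(1.4² + 0.4²) ≈ 1.5 units.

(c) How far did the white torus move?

3.1

The white torus moved from about (7.5, 4.1) to (8.0, 7.2), a distance of √(0.5² + 3.1²) ≈ 3.1.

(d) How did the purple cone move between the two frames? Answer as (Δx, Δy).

(-1.2, -0.3)

The purple cone started near (6.0, 2.4) and ended near (4.8, 2.1).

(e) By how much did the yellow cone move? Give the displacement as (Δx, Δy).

(-2.6, 0.8)

The yellow cone started near (14.1, 6.6) and ended near (11.5, 7.4).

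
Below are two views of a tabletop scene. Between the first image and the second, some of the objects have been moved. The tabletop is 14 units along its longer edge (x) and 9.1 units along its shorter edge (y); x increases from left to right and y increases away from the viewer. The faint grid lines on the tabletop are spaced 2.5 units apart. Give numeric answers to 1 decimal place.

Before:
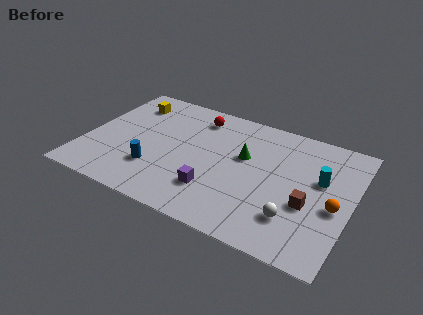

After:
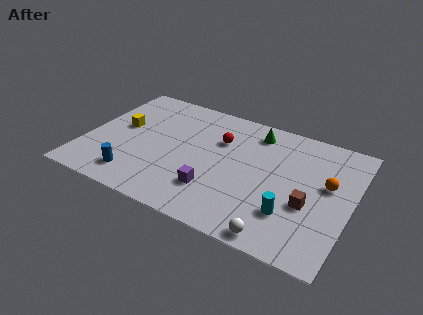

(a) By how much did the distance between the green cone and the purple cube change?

+2.1

They were about 3.3 units apart before and 5.4 after — 2.1 units further apart.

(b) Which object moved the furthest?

the cyan cylinder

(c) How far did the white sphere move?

1.6

From (11.3, 2.3) to (10.7, 0.8), the white sphere covered √(0.6² + 1.5²) ≈ 1.6 units.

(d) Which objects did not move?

the brown cube and the purple cube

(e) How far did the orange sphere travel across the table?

1.5

The orange sphere was near (13.2, 3.9) before and (12.7, 5.3) after, so it travelled √(0.5² + 1.4²) ≈ 1.5 units.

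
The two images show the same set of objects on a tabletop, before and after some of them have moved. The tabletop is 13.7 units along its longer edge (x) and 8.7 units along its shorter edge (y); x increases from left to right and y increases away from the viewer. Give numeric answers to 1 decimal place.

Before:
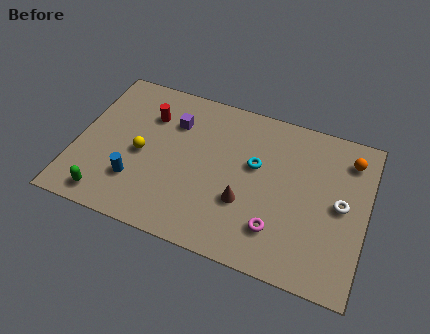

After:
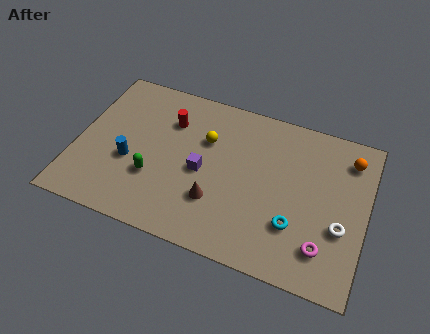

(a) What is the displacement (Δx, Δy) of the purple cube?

(1.6, -2.3)

The purple cube started near (4.4, 6.3) and ended near (6.0, 4.0).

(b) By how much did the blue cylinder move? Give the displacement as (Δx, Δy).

(-0.4, 1.0)

The blue cylinder started near (3.0, 2.4) and ended near (2.6, 3.4).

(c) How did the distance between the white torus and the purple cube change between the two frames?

-1.7

They were about 8.3 units apart before and 6.6 after — 1.7 units closer together.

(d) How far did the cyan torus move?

3.3

The cyan torus moved from about (8.4, 5.2) to (10.5, 2.6), a distance of √(2.1² + 2.6²) ≈ 3.3.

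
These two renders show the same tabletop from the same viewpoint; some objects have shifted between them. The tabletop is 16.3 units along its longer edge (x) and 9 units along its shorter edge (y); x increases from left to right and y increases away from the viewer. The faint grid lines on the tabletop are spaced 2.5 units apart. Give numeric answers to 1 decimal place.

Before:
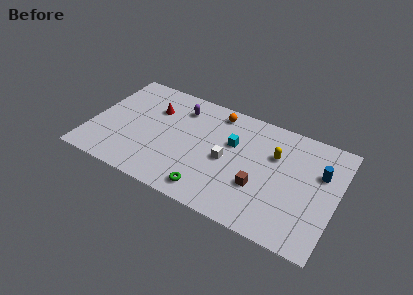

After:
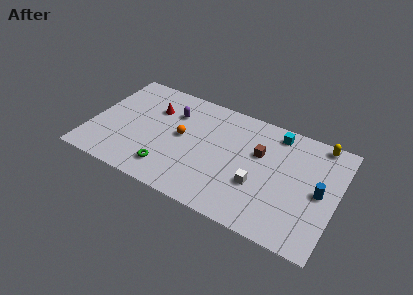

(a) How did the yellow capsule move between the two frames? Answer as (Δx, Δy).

(2.7, 2.2)

The yellow capsule was at about (12.1, 6.0) and moved to about (14.8, 8.2).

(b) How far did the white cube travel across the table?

2.4

The white cube moved from about (9.1, 4.2) to (11.3, 3.2), a distance of √(2.2² + 1.0²) ≈ 2.4.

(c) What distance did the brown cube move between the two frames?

2.6

From (11.4, 3.1) to (11.1, 5.7), the brown cube covered √(0.3² + 2.6²) ≈ 2.6 units.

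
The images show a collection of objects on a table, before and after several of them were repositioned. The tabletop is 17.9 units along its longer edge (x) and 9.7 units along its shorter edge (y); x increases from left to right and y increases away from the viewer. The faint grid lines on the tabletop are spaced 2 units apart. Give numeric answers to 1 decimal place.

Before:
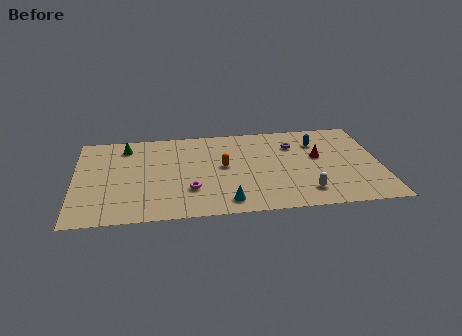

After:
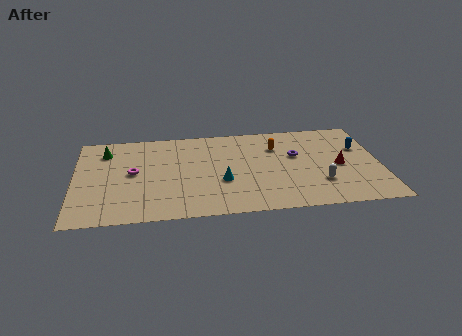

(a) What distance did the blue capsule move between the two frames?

2.7

From (14.3, 7.2) to (16.8, 6.3), the blue capsule covered √(2.5² + 0.9²) ≈ 2.7 units.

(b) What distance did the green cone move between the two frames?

1.3

The green cone moved from about (3.0, 8.0) to (1.8, 7.6), a distance of √(1.2² + 0.4²) ≈ 1.3.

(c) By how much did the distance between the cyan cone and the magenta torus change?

+2.8

Before: roughly 2.6 units apart; after: 5.4. That's 2.8 units further apart.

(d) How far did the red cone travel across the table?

1.6

From (14.3, 5.6) to (15.5, 4.5), the red cone covered √(1.2² + 1.1²) ≈ 1.6 units.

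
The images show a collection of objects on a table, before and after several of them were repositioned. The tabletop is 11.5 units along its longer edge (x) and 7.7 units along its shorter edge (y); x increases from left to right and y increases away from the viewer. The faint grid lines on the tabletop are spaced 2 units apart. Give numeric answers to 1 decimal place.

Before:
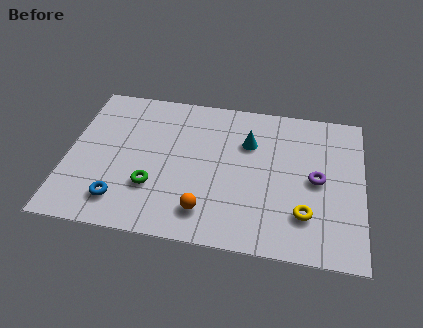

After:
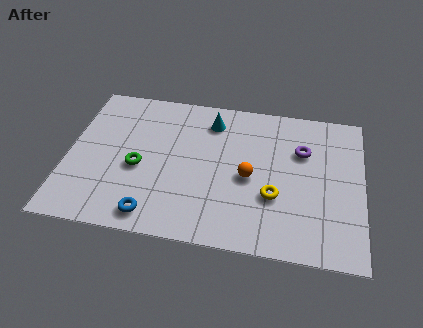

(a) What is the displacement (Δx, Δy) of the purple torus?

(-0.6, 1.4)

The purple torus was at about (9.7, 3.8) and moved to about (9.1, 5.2).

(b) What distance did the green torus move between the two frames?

1.1

The green torus was near (3.4, 2.4) before and (2.8, 3.3) after, so it travelled √(0.6² + 0.9²) ≈ 1.1 units.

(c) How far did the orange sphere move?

2.6

The orange sphere moved from about (5.5, 1.5) to (7.1, 3.5), a distance of √(1.6² + 2.0²) ≈ 2.6.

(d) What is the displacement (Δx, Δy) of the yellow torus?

(-1.2, 0.7)

The yellow torus was at about (9.3, 2.0) and moved to about (8.1, 2.7).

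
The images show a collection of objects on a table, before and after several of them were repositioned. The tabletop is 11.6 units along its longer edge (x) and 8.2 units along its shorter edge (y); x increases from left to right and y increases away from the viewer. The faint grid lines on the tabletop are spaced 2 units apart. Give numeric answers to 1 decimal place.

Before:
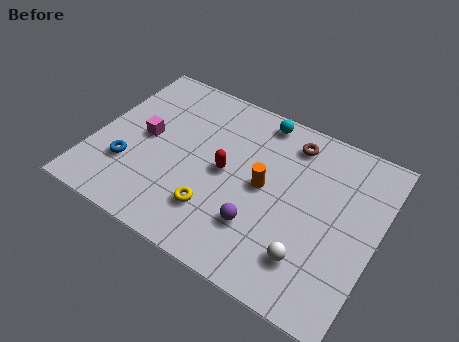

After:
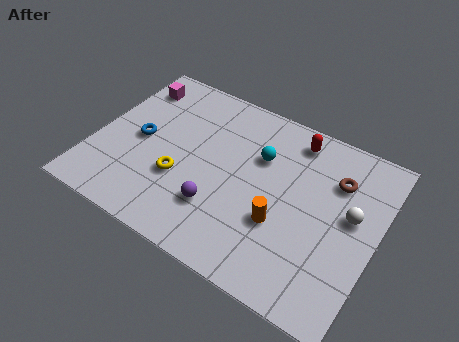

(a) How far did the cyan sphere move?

1.8

From (6.3, 7.3) to (6.6, 5.5), the cyan sphere covered √(0.3² + 1.8²) ≈ 1.8 units.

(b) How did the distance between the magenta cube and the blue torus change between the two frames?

+1.0

Before: roughly 1.7 units apart; after: 2.7. That's 1.0 units further apart.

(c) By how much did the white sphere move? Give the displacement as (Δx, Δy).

(1.3, 2.7)

The white sphere started near (9.2, 1.9) and ended near (10.5, 4.6).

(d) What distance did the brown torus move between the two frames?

2.2

From (7.7, 6.8) to (9.7, 5.9), the brown torus covered √(2.0² + 0.9²) ≈ 2.2 units.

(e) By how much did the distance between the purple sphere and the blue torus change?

-1.5

The distance was about 5.5 in the first image and 4.0 in the second, so they moved 1.5 units closer together.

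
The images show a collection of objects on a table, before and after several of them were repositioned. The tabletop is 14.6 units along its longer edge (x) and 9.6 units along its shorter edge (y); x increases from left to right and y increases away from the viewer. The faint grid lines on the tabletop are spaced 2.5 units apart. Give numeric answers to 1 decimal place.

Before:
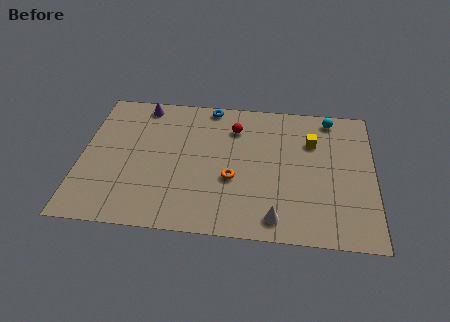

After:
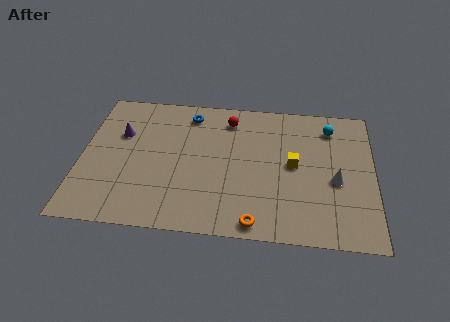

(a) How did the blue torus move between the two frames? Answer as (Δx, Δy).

(-1.0, -0.7)

From the two frames, the blue torus sits at roughly (6.3, 8.8) before and (5.3, 8.1) after.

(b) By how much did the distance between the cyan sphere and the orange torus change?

+1.0

Before: roughly 6.8 units apart; after: 7.8. That's 1.0 units further apart.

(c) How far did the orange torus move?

3.0

From (7.6, 3.7) to (8.8, 0.9), the orange torus covered √(1.2² + 2.8²) ≈ 3.0 units.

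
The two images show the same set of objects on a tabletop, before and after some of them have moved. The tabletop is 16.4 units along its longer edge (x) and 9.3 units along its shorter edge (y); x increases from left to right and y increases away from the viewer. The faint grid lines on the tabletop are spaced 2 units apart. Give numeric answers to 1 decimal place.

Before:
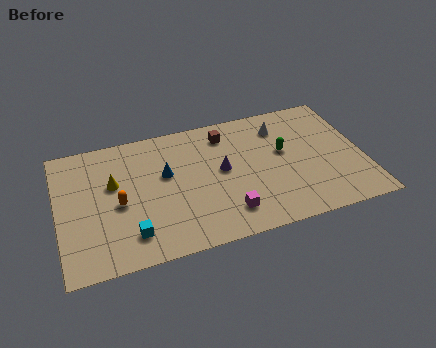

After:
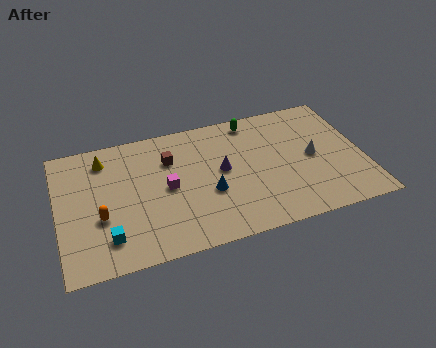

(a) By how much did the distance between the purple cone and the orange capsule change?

+1.1

Before: roughly 5.7 units apart; after: 6.8. That's 1.1 units further apart.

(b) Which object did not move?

the purple cone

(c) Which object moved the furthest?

the magenta cube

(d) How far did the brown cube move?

3.3

From (9.2, 7.6) to (6.1, 6.6), the brown cube covered √(3.1² + 1.0²) ≈ 3.3 units.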